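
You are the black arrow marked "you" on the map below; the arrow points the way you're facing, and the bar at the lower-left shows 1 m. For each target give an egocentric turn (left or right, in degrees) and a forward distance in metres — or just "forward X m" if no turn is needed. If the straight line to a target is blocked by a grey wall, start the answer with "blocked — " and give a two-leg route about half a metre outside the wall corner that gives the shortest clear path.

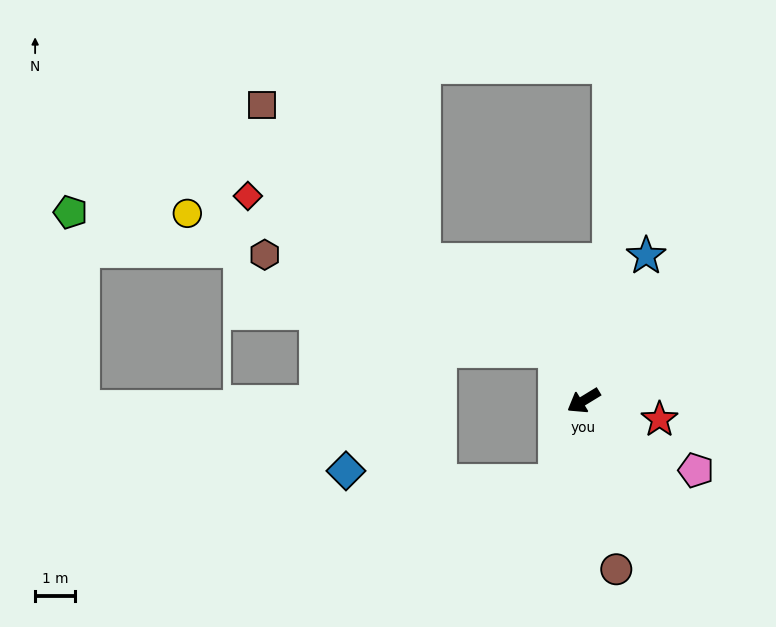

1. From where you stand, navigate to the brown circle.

turn left 70°, forward 4.3 m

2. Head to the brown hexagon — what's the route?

blocked — turn right 92°, forward 1.4 m, then turn left 42°, forward 7.6 m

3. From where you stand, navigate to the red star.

turn left 135°, forward 1.9 m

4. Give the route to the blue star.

turn right 145°, forward 3.9 m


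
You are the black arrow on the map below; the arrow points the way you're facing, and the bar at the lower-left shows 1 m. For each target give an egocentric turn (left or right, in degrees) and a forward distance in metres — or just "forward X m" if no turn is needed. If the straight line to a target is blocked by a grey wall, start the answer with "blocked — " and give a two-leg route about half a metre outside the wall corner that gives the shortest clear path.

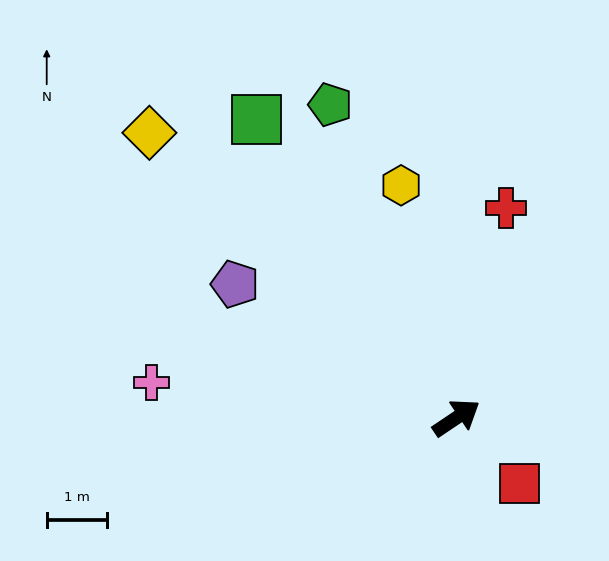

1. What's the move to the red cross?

turn left 43°, forward 3.6 m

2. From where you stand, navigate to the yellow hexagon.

turn left 69°, forward 4.0 m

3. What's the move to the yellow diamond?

turn left 103°, forward 7.0 m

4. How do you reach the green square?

turn left 90°, forward 6.0 m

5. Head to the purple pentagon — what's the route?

turn left 115°, forward 4.3 m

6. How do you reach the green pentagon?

turn left 78°, forward 5.6 m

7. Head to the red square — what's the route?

turn right 80°, forward 1.5 m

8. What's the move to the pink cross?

turn left 139°, forward 5.1 m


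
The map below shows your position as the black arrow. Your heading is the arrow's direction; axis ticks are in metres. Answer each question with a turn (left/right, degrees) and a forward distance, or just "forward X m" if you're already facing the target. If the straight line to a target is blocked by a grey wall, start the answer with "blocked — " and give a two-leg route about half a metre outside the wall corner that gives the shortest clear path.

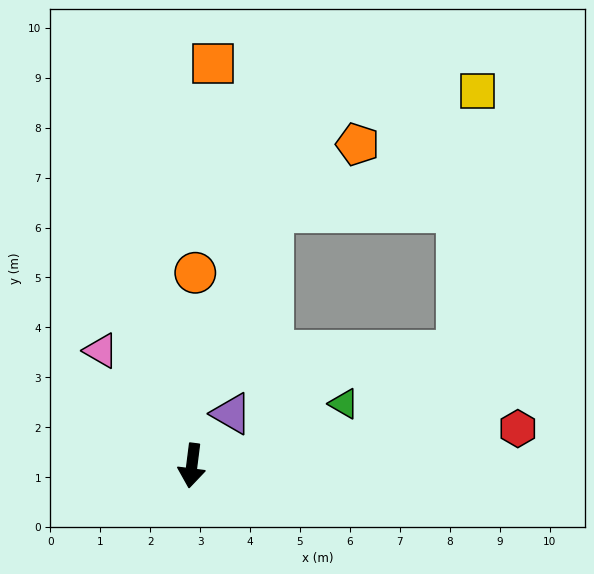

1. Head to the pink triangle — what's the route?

turn right 134°, forward 2.9 m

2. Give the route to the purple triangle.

turn left 150°, forward 1.3 m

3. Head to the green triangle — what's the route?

turn left 119°, forward 3.3 m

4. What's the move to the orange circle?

turn right 174°, forward 3.9 m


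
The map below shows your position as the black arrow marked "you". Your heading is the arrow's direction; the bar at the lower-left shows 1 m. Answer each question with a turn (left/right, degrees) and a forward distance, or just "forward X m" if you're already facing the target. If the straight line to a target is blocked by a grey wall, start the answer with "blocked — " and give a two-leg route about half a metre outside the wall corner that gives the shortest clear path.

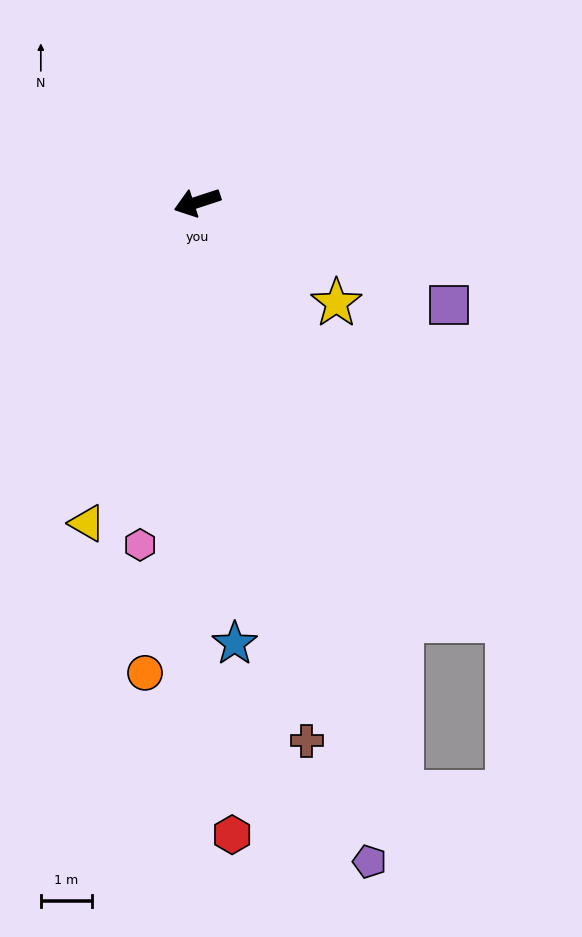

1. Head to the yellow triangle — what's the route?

turn left 53°, forward 6.6 m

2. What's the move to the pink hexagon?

turn left 62°, forward 6.8 m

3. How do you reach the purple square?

turn left 140°, forward 5.3 m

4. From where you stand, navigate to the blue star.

turn left 77°, forward 8.6 m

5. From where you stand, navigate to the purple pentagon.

turn left 87°, forward 13.3 m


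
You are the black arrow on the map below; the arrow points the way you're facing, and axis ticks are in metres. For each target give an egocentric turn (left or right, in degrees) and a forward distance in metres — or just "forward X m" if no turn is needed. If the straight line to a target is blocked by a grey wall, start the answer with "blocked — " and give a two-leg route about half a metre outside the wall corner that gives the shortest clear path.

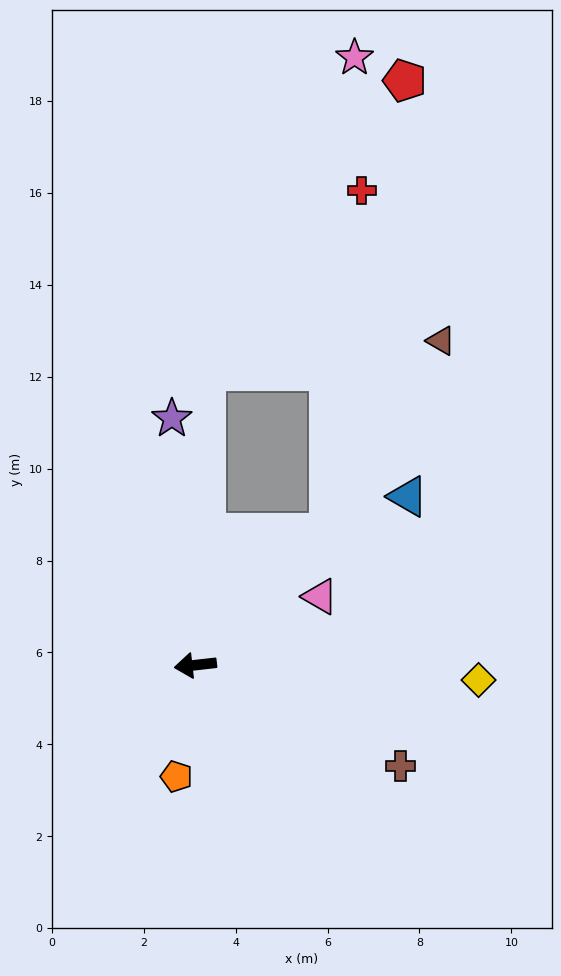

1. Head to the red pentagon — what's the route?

blocked — turn right 99°, forward 6.4 m, then turn right 32°, forward 7.7 m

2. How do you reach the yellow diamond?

turn left 171°, forward 6.2 m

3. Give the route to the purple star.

turn right 91°, forward 5.4 m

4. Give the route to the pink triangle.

turn right 158°, forward 3.1 m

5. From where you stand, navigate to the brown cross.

turn left 147°, forward 5.0 m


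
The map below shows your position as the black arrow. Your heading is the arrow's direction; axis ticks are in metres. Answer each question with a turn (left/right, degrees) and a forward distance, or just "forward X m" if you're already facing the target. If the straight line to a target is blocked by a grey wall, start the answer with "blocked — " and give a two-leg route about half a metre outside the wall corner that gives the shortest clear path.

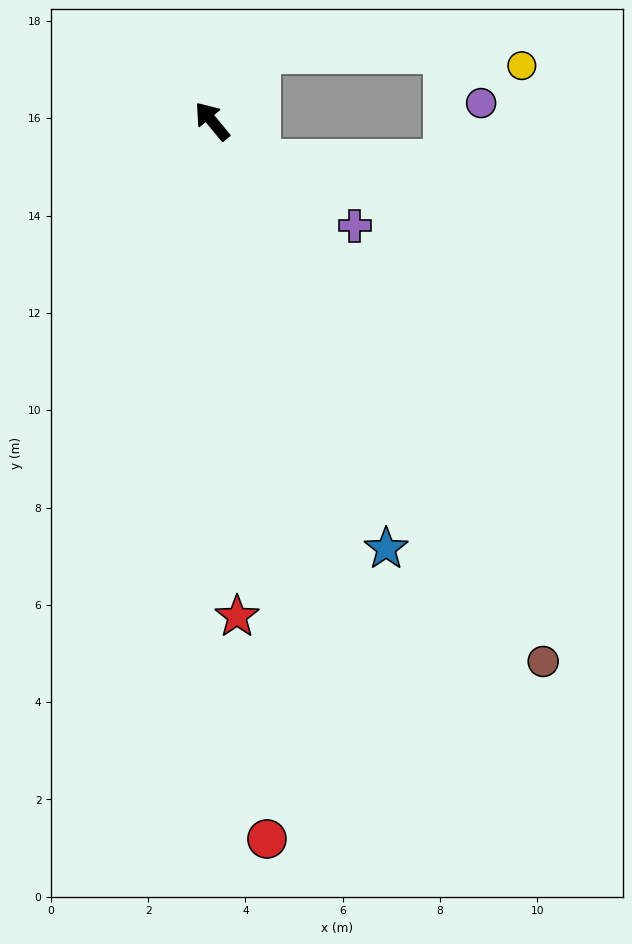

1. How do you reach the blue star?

turn left 163°, forward 9.5 m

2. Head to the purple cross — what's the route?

turn right 166°, forward 3.6 m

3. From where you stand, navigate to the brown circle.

turn left 172°, forward 13.0 m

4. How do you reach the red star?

turn left 143°, forward 10.2 m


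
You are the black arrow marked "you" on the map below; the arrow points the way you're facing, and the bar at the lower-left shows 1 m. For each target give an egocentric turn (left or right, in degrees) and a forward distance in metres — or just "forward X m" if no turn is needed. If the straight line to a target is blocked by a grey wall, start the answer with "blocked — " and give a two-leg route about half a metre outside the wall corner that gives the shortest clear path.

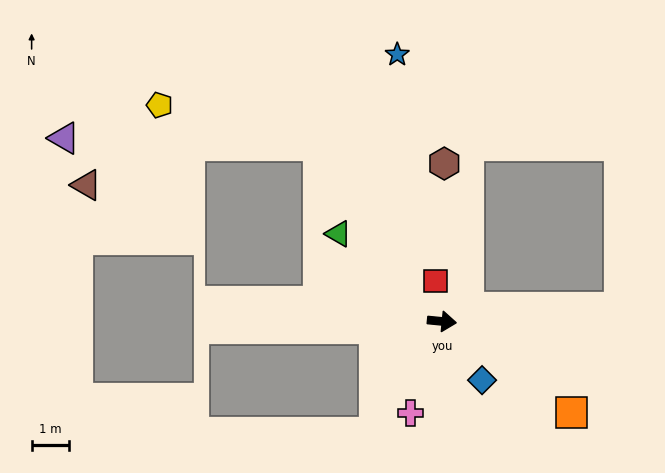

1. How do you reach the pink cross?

turn right 103°, forward 2.6 m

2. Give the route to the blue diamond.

turn right 50°, forward 1.9 m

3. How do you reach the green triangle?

turn left 145°, forward 3.6 m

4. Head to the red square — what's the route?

turn left 104°, forward 1.1 m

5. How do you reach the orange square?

turn right 29°, forward 4.3 m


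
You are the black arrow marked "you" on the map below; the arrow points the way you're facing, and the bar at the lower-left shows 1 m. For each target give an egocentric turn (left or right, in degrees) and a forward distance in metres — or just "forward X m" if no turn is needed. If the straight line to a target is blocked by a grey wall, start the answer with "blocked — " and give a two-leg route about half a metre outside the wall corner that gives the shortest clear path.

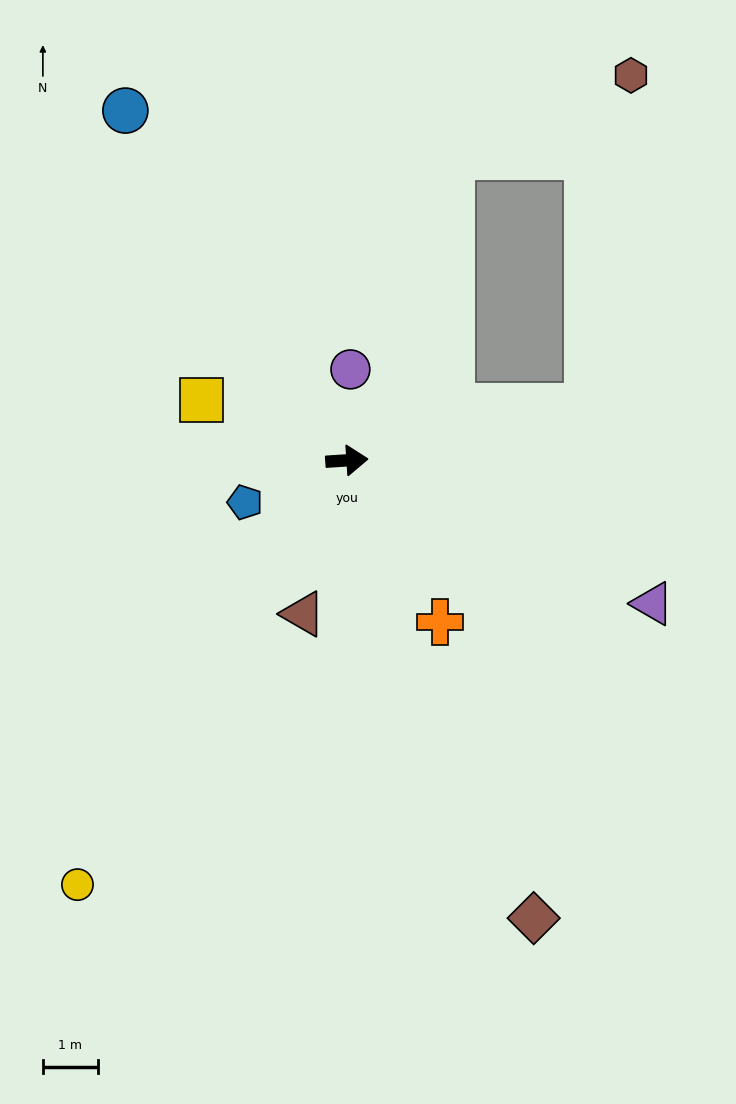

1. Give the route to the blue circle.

turn left 119°, forward 7.6 m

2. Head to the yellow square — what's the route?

turn left 154°, forward 2.9 m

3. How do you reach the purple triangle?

turn right 29°, forward 6.2 m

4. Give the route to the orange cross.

turn right 64°, forward 3.4 m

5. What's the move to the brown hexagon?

blocked — turn left 9°, forward 4.5 m, then turn left 70°, forward 6.1 m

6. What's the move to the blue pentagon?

turn right 161°, forward 2.0 m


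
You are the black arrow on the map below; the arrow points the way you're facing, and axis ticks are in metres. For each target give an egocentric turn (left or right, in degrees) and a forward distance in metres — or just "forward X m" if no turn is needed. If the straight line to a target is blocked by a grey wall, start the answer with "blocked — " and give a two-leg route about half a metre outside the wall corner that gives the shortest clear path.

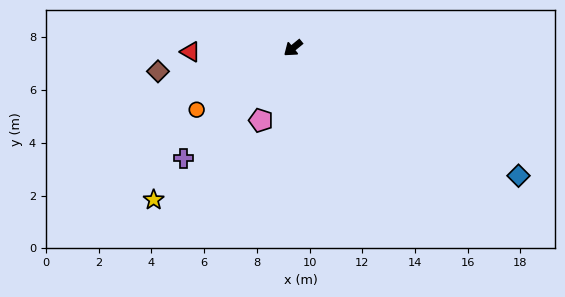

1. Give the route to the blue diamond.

turn left 111°, forward 9.8 m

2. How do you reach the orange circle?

turn right 7°, forward 4.3 m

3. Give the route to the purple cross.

turn left 6°, forward 5.9 m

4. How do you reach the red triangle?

turn right 37°, forward 3.9 m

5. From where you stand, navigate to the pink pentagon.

turn left 27°, forward 3.0 m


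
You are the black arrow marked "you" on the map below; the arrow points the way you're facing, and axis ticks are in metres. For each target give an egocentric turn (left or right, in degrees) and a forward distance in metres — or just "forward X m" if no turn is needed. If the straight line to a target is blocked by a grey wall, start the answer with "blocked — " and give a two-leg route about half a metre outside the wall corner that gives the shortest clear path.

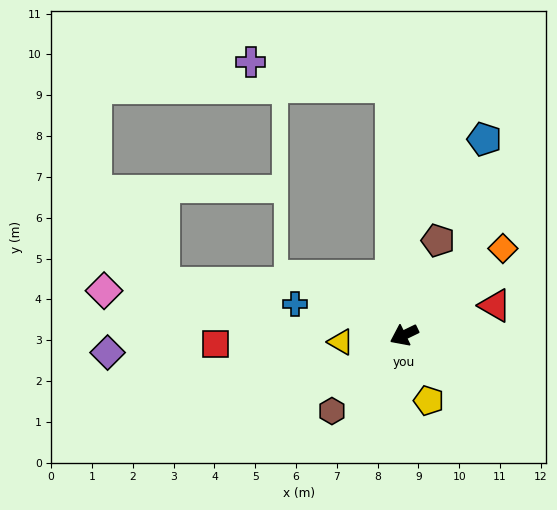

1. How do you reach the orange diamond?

turn right 165°, forward 3.2 m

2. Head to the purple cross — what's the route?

blocked — turn right 113°, forward 6.1 m, then turn left 78°, forward 3.5 m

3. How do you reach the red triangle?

turn left 172°, forward 2.3 m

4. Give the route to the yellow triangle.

turn right 20°, forward 1.6 m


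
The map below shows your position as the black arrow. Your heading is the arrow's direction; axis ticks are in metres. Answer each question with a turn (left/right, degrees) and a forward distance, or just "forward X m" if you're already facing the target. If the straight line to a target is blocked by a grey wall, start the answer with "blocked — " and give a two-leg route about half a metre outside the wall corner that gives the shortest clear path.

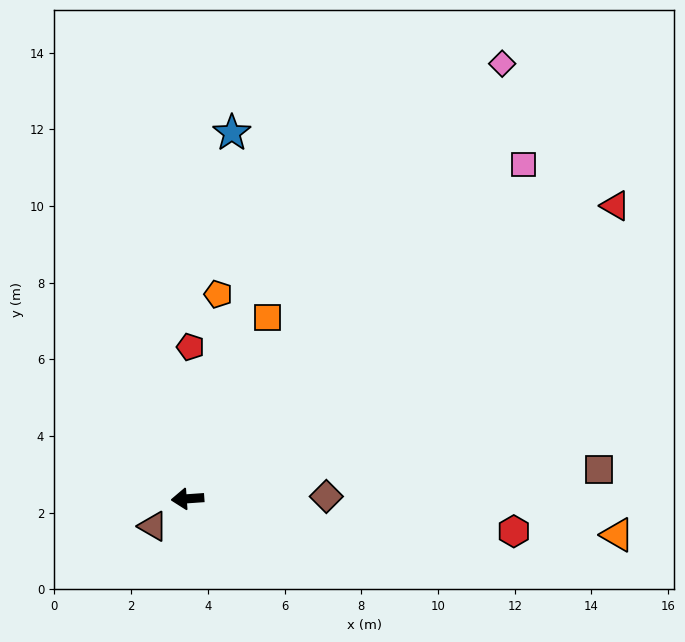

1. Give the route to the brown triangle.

turn left 34°, forward 1.2 m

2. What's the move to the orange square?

turn right 118°, forward 5.2 m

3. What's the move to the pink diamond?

turn right 130°, forward 14.0 m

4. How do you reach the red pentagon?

turn right 95°, forward 4.0 m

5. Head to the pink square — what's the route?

turn right 139°, forward 12.4 m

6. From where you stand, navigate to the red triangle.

turn right 150°, forward 13.5 m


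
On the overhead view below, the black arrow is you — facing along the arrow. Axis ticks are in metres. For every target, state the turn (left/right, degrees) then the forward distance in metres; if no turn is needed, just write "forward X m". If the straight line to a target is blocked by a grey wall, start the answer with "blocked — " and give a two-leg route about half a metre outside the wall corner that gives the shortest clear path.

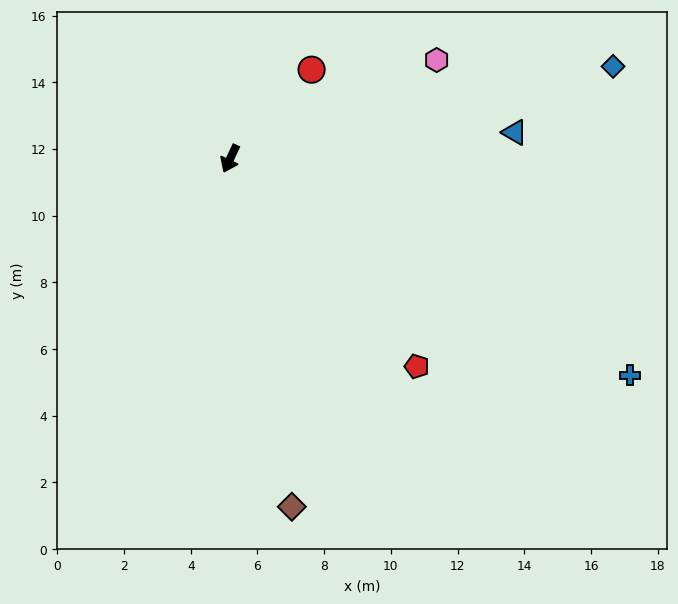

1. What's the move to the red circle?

turn left 163°, forward 3.6 m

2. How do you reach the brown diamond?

turn left 35°, forward 10.6 m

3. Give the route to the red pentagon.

turn left 67°, forward 8.4 m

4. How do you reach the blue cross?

turn left 87°, forward 13.6 m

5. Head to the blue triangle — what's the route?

turn left 120°, forward 8.6 m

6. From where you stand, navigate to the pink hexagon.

turn left 141°, forward 6.9 m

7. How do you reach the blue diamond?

turn left 129°, forward 11.8 m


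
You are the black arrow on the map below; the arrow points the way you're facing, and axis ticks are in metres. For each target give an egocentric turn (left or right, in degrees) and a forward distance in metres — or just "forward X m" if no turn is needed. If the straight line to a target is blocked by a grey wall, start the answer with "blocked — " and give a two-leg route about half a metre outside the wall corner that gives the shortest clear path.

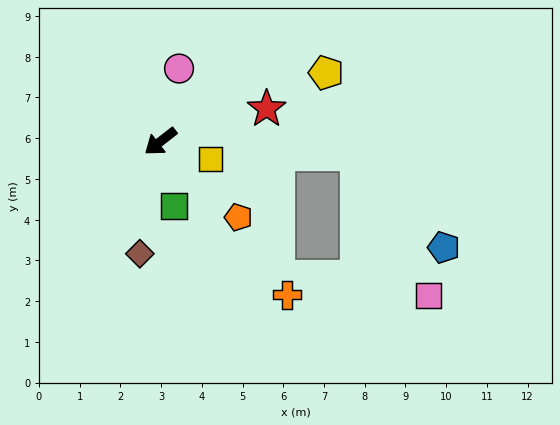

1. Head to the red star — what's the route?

turn left 159°, forward 2.7 m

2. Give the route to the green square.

turn left 64°, forward 1.6 m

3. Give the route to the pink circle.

turn right 142°, forward 1.8 m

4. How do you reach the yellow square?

turn left 123°, forward 1.3 m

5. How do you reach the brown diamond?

turn left 42°, forward 2.8 m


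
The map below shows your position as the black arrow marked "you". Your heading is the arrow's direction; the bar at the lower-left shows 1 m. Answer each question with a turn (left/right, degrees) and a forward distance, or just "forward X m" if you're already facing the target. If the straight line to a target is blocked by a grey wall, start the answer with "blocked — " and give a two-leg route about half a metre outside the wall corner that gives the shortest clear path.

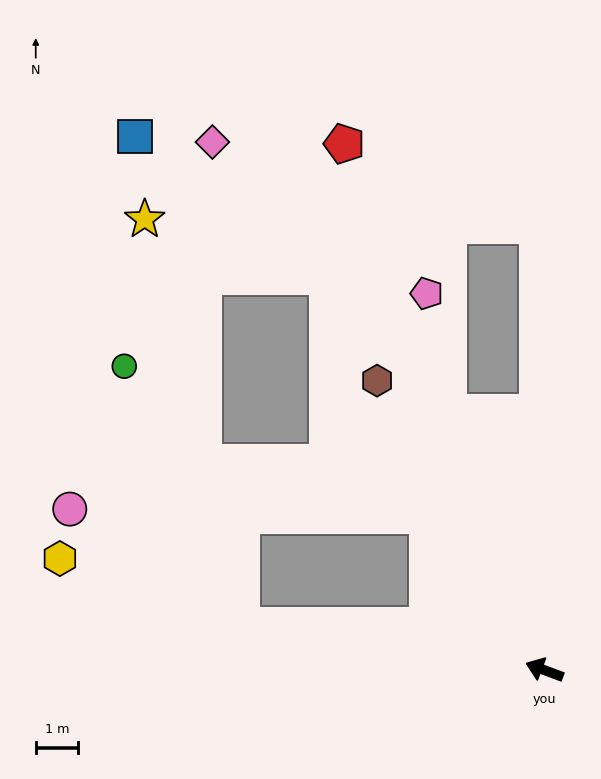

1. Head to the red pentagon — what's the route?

turn right 49°, forward 13.2 m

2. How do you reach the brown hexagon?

turn right 39°, forward 7.9 m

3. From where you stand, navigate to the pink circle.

blocked — turn left 12°, forward 7.2 m, then turn right 25°, forward 4.9 m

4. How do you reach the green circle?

blocked — turn left 12°, forward 7.2 m, then turn right 57°, forward 6.7 m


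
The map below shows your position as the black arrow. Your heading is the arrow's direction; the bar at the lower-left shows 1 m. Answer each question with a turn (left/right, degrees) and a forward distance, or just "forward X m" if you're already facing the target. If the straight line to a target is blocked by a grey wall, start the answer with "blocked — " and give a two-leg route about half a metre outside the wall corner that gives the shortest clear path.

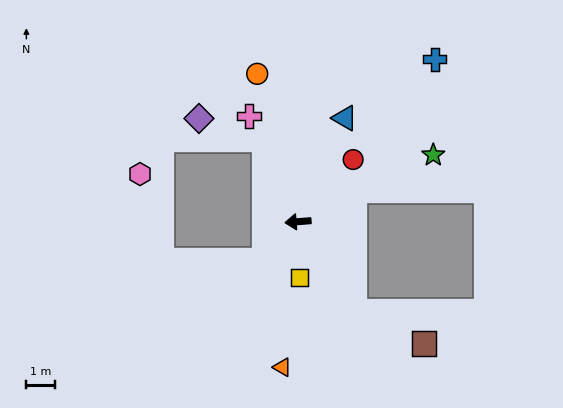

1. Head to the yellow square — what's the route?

turn left 87°, forward 1.9 m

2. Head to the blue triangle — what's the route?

turn right 119°, forward 3.9 m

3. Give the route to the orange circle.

turn right 79°, forward 5.3 m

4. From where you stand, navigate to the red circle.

turn right 136°, forward 2.9 m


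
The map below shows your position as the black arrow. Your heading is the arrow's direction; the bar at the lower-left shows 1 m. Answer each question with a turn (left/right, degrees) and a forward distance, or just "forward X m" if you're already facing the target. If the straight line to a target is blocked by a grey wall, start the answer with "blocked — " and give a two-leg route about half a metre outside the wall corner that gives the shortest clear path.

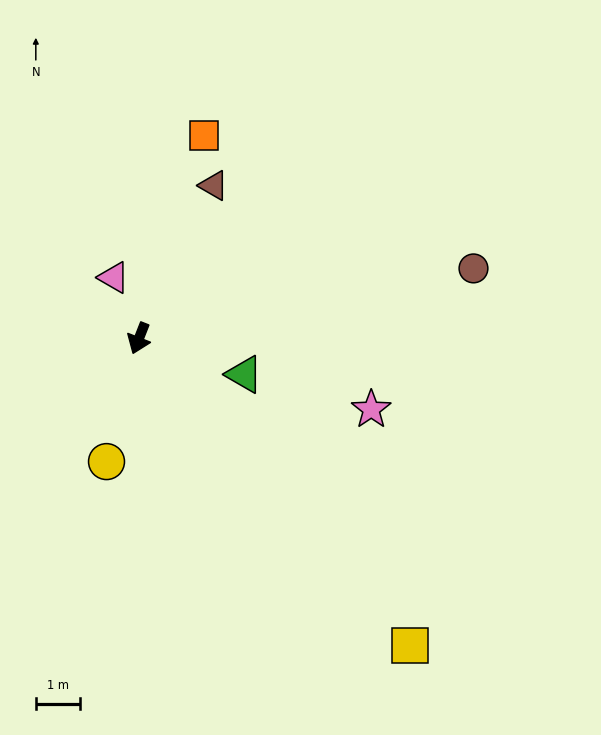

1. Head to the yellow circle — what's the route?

turn left 7°, forward 2.9 m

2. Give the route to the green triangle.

turn left 93°, forward 2.5 m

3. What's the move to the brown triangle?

turn left 175°, forward 3.8 m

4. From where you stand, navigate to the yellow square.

turn left 63°, forward 9.2 m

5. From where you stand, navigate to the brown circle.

turn left 123°, forward 7.7 m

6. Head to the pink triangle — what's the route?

turn right 136°, forward 1.5 m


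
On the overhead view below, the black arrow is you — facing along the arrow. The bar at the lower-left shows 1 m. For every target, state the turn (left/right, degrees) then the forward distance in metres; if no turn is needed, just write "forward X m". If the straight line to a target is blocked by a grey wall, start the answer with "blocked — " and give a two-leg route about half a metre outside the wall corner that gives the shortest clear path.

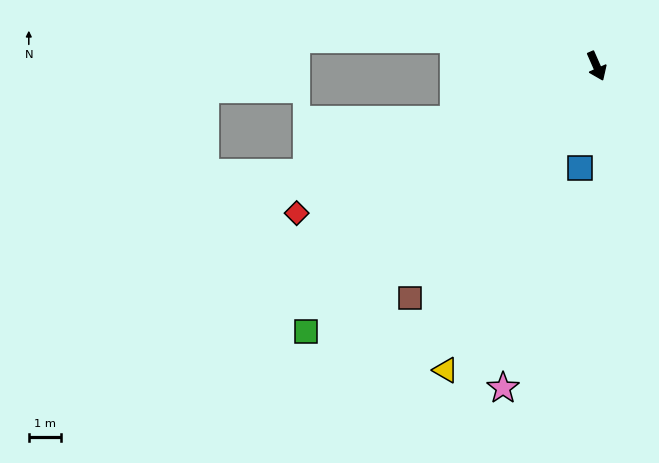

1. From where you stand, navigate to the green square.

turn right 71°, forward 12.0 m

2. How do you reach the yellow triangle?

turn right 50°, forward 10.4 m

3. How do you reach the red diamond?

turn right 88°, forward 10.2 m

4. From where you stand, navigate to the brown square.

turn right 63°, forward 9.1 m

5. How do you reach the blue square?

turn right 33°, forward 3.2 m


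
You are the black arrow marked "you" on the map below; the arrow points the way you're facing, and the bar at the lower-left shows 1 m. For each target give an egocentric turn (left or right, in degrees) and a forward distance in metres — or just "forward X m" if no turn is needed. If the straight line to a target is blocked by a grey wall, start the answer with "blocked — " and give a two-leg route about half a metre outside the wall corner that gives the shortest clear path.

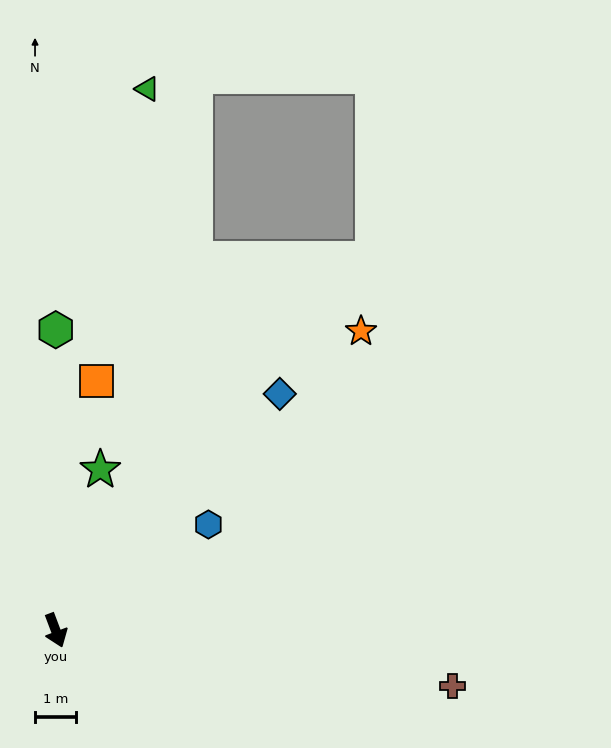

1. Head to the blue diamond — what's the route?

turn left 116°, forward 8.0 m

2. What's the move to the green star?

turn left 144°, forward 4.1 m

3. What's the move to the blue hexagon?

turn left 104°, forward 4.5 m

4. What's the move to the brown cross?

turn left 61°, forward 9.8 m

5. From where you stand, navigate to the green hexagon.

turn left 159°, forward 7.3 m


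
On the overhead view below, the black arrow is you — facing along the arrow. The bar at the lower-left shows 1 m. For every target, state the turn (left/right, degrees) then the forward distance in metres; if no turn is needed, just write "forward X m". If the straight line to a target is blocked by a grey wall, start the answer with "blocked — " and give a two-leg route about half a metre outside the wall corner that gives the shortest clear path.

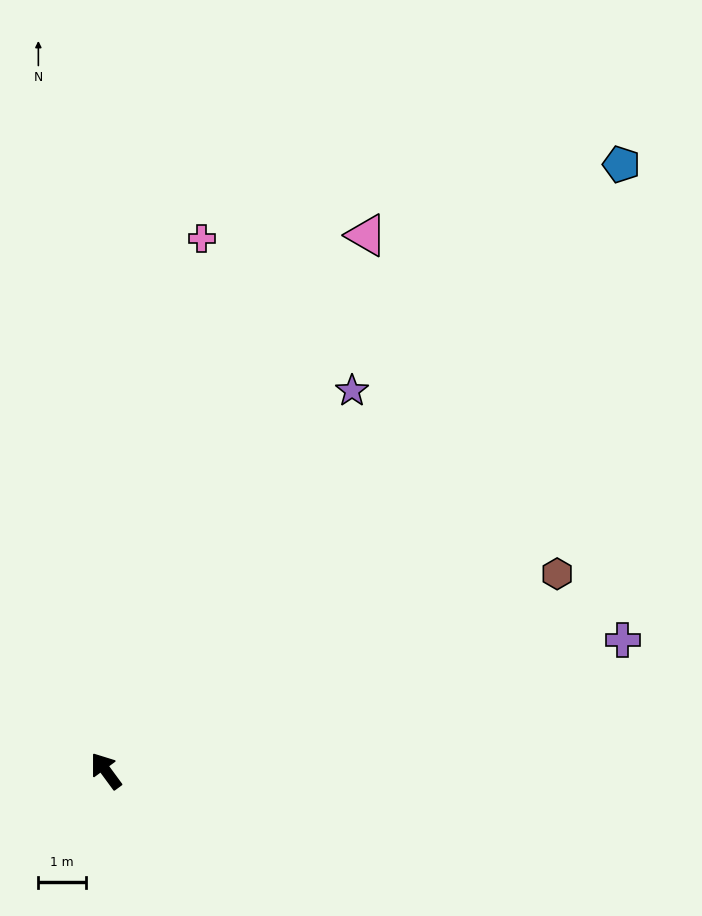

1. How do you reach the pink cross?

turn right 47°, forward 11.4 m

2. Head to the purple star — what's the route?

turn right 69°, forward 9.5 m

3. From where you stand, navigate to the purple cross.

turn right 112°, forward 11.2 m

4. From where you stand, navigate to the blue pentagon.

turn right 77°, forward 16.7 m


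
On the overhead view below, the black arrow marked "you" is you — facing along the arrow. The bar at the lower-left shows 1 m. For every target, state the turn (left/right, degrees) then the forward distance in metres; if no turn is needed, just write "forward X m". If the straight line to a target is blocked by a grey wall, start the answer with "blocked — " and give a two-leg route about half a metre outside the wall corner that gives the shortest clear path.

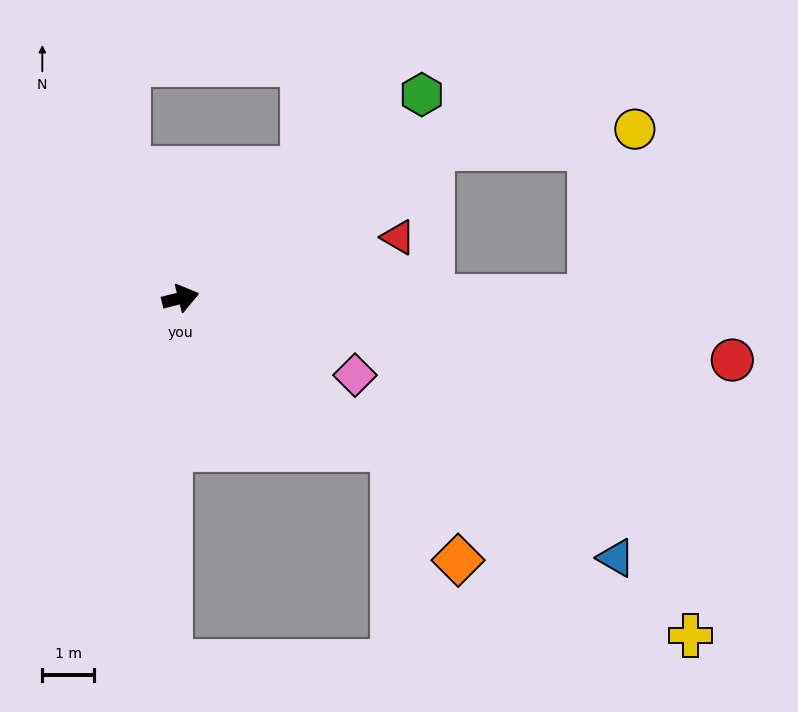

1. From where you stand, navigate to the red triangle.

forward 4.4 m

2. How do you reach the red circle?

turn right 21°, forward 10.7 m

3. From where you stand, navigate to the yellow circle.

blocked — turn left 17°, forward 5.6 m, then turn right 26°, forward 3.9 m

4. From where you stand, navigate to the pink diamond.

turn right 38°, forward 3.7 m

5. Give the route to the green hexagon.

turn left 26°, forward 6.1 m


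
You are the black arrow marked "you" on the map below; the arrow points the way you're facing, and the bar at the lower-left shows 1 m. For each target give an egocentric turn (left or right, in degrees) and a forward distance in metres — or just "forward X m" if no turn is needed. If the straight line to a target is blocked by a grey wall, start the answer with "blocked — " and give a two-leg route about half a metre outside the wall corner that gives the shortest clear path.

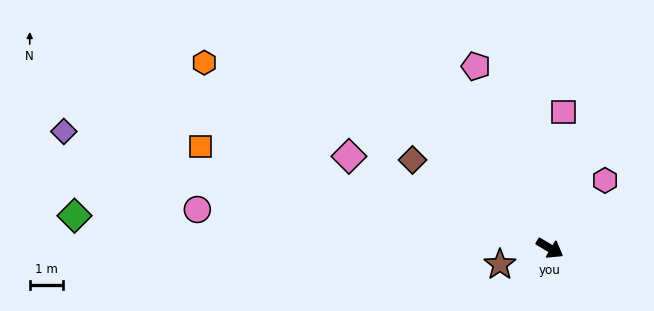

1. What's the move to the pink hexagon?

turn left 82°, forward 2.6 m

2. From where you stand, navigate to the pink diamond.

turn right 174°, forward 6.6 m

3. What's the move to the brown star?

turn right 131°, forward 1.6 m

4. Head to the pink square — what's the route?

turn left 115°, forward 4.1 m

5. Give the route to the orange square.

turn right 165°, forward 10.8 m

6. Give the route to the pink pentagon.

turn left 143°, forward 5.8 m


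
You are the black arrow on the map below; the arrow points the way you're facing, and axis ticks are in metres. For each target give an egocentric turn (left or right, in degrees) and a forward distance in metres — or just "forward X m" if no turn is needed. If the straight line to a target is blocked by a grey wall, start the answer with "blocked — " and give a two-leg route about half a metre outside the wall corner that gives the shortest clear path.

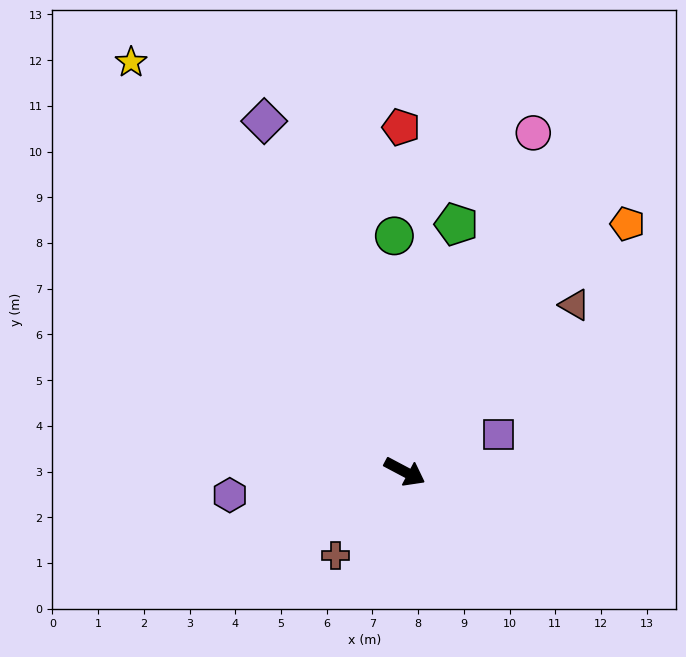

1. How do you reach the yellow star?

turn left 152°, forward 10.8 m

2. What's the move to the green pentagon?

turn left 106°, forward 5.5 m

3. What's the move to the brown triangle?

turn left 72°, forward 5.2 m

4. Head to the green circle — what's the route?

turn left 120°, forward 5.2 m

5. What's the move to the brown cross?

turn right 102°, forward 2.4 m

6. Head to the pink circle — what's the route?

turn left 97°, forward 7.9 m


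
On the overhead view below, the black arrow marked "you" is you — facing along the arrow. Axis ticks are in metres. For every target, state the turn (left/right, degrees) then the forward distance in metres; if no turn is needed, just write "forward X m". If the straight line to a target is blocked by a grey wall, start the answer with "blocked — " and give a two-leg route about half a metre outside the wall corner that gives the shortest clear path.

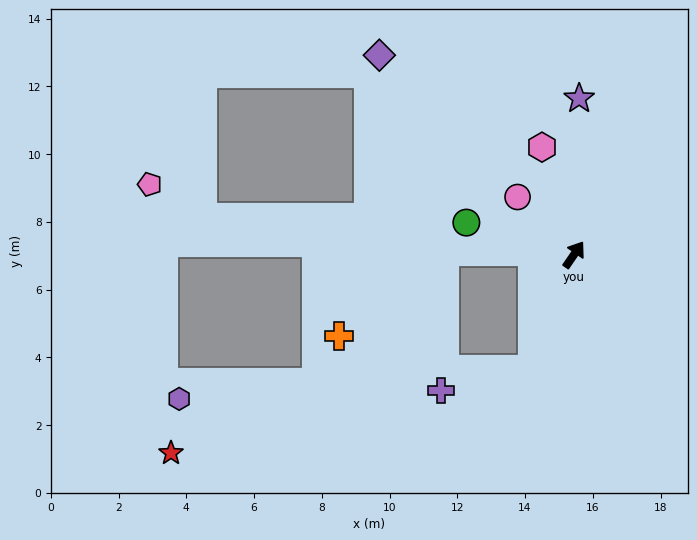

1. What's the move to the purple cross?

blocked — turn right 166°, forward 3.6 m, then turn right 56°, forward 2.8 m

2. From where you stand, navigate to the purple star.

turn left 33°, forward 4.6 m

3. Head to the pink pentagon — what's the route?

blocked — turn left 119°, forward 11.0 m, then turn right 26°, forward 1.8 m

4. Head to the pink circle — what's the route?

turn left 79°, forward 2.4 m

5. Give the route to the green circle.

turn left 108°, forward 3.3 m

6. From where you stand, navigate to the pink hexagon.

turn left 51°, forward 3.3 m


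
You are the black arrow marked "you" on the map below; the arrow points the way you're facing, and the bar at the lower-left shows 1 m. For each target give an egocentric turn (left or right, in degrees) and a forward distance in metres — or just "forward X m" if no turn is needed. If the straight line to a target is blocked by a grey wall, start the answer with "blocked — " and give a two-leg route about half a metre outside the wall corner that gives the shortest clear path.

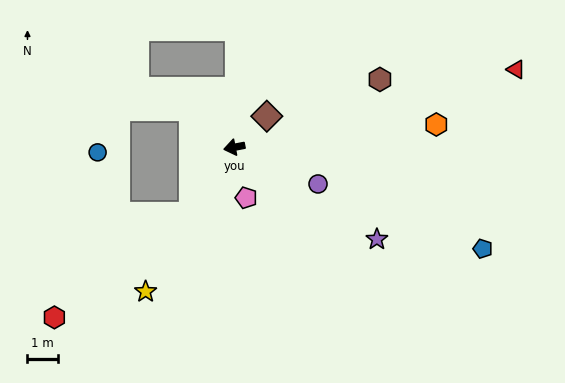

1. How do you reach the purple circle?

turn left 145°, forward 3.0 m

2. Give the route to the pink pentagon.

turn left 92°, forward 1.7 m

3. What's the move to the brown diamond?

turn right 147°, forward 1.5 m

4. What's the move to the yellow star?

turn left 48°, forward 5.6 m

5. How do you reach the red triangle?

turn right 175°, forward 9.7 m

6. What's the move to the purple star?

turn left 136°, forward 5.6 m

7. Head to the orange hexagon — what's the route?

turn left 176°, forward 6.7 m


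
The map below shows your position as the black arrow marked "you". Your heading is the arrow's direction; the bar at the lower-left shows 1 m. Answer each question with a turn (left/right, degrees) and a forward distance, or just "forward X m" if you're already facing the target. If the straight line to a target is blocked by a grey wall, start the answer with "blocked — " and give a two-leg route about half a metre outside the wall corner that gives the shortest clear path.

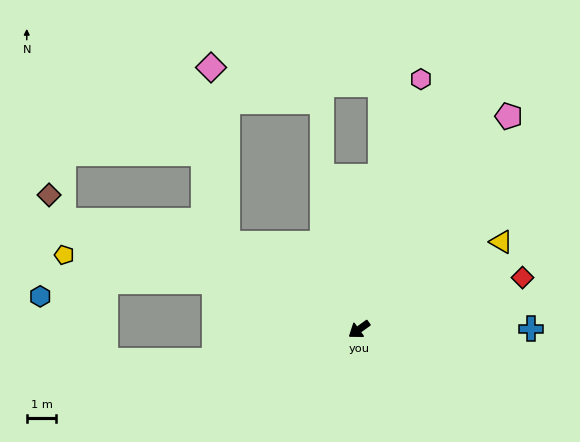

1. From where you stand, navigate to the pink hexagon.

turn right 140°, forward 8.8 m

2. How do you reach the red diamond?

turn left 162°, forward 5.8 m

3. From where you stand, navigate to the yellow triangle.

turn left 176°, forward 5.7 m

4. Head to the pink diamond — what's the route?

blocked — turn right 69°, forward 5.3 m, then turn right 51°, forward 6.0 m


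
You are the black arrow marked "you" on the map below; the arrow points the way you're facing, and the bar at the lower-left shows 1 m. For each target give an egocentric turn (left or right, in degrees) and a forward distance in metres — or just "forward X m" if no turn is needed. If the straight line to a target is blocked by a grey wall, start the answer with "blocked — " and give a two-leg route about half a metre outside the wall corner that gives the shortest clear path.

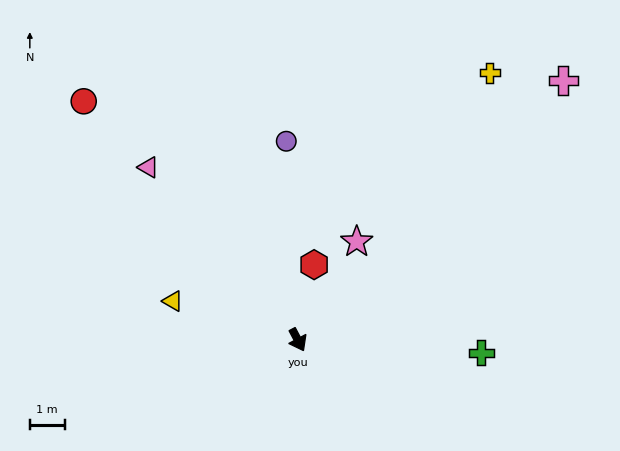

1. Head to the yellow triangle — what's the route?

turn right 135°, forward 3.8 m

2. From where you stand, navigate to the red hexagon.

turn left 140°, forward 2.2 m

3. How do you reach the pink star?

turn left 121°, forward 3.3 m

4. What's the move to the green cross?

turn left 58°, forward 5.3 m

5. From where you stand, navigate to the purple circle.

turn left 155°, forward 5.7 m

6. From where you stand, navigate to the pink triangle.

turn right 167°, forward 6.6 m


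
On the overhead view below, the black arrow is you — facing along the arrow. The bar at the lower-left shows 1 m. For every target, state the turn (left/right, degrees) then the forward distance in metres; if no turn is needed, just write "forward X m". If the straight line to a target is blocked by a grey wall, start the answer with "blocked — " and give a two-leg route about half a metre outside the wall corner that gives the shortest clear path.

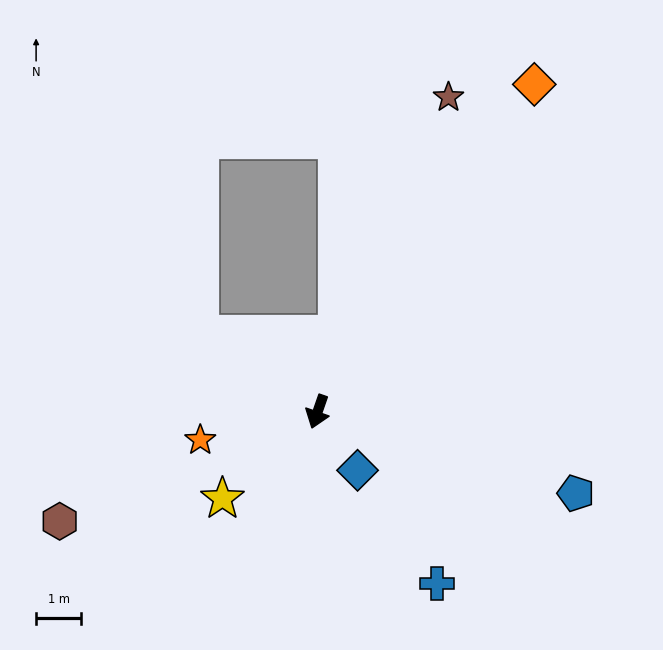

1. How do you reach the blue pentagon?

turn left 92°, forward 6.0 m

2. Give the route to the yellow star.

turn right 28°, forward 2.9 m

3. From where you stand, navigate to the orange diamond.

turn left 166°, forward 8.8 m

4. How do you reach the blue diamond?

turn left 53°, forward 1.6 m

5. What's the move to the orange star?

turn right 57°, forward 2.7 m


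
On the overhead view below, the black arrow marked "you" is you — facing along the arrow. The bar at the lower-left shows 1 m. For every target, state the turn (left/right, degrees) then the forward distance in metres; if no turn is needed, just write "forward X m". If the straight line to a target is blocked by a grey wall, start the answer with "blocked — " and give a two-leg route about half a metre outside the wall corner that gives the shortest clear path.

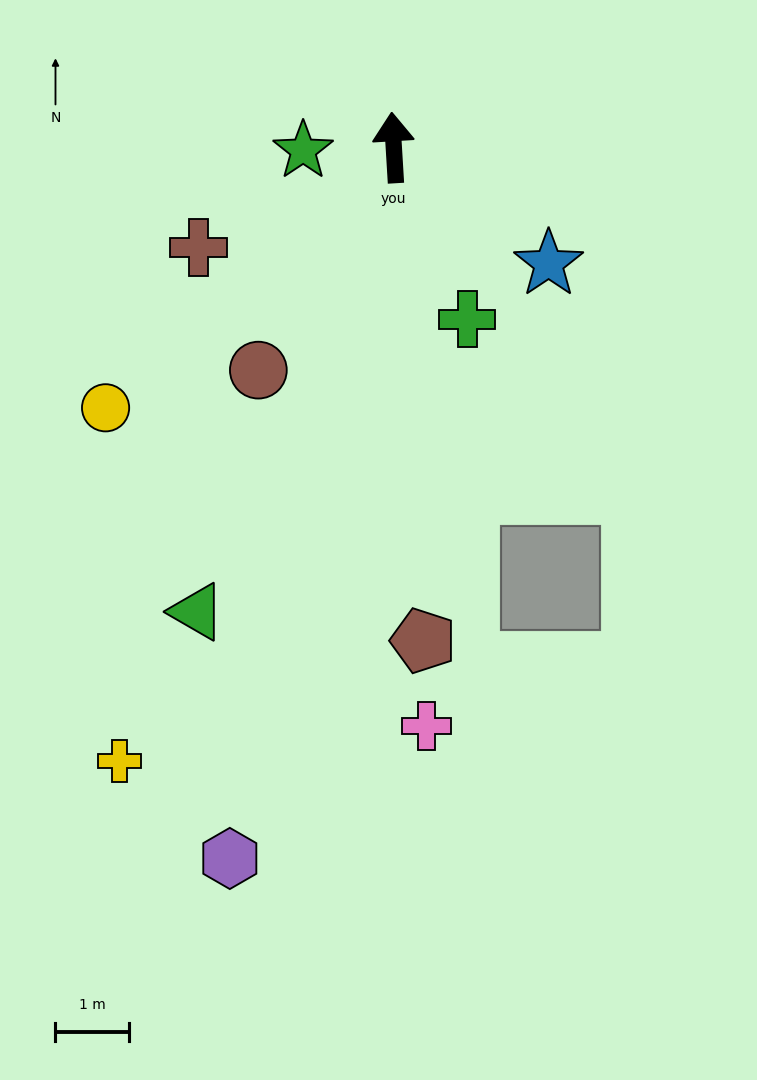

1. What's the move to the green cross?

turn right 160°, forward 2.5 m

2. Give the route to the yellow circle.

turn left 129°, forward 5.3 m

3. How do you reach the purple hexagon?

turn left 164°, forward 9.9 m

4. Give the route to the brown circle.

turn left 145°, forward 3.5 m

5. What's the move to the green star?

turn left 88°, forward 1.2 m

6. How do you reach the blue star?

turn right 130°, forward 2.6 m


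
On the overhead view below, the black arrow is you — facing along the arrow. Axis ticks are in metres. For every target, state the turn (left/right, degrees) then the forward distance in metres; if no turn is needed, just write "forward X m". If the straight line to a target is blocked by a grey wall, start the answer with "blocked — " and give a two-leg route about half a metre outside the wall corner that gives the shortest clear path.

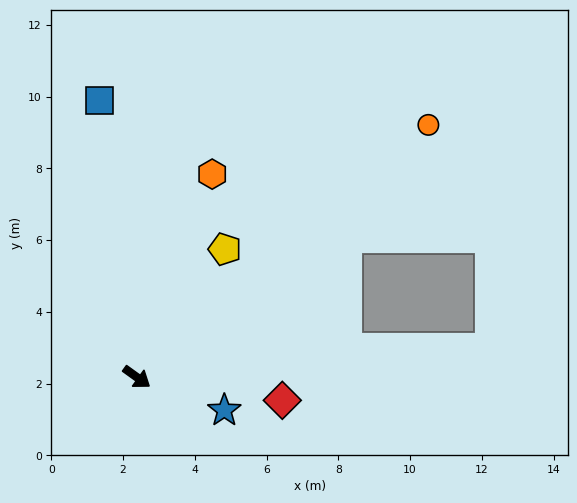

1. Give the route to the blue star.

turn left 15°, forward 2.6 m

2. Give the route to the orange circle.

turn left 77°, forward 10.7 m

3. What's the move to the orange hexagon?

turn left 105°, forward 6.0 m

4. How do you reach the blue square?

turn left 133°, forward 7.8 m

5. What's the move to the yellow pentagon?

turn left 91°, forward 4.3 m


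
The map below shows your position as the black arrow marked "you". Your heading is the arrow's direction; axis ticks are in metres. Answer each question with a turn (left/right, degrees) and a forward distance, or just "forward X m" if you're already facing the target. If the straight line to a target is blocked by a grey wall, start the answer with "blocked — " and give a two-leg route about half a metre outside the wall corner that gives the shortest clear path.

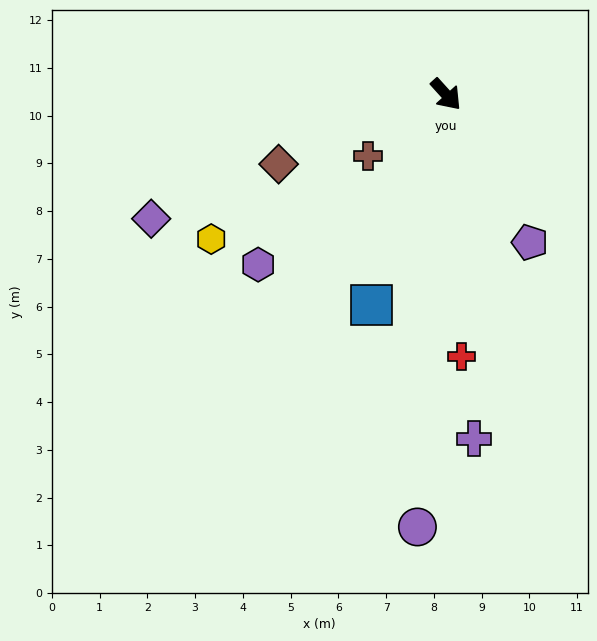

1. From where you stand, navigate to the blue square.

turn right 62°, forward 4.7 m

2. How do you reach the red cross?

turn right 39°, forward 5.5 m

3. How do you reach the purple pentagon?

turn right 13°, forward 3.6 m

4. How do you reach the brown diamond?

turn right 109°, forward 3.8 m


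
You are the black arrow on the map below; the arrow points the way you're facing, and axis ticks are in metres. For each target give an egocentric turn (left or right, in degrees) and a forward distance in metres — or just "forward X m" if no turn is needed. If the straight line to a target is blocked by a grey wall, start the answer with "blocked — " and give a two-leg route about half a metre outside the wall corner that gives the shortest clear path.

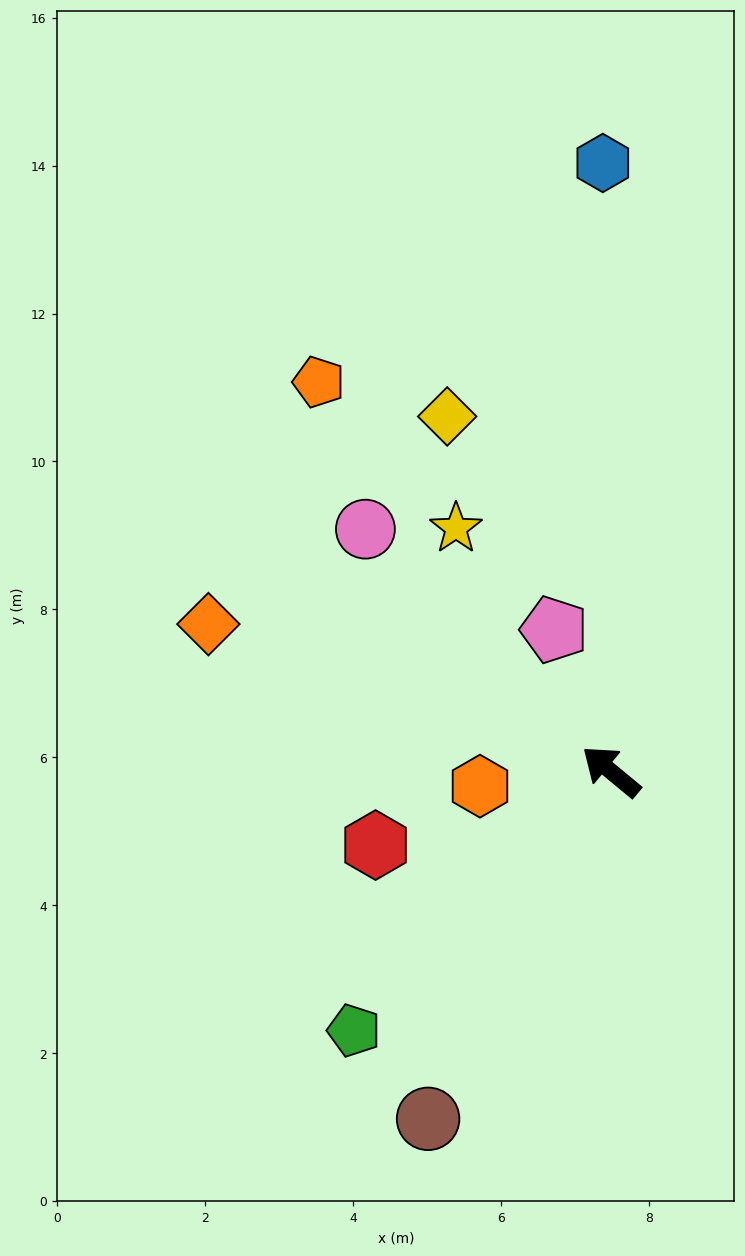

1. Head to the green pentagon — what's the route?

turn left 85°, forward 4.9 m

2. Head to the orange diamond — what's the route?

turn left 20°, forward 5.8 m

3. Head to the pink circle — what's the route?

turn right 5°, forward 4.7 m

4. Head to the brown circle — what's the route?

turn left 102°, forward 5.3 m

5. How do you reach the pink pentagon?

turn right 28°, forward 2.1 m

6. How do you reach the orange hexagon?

turn left 46°, forward 1.8 m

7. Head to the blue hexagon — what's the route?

turn right 50°, forward 8.2 m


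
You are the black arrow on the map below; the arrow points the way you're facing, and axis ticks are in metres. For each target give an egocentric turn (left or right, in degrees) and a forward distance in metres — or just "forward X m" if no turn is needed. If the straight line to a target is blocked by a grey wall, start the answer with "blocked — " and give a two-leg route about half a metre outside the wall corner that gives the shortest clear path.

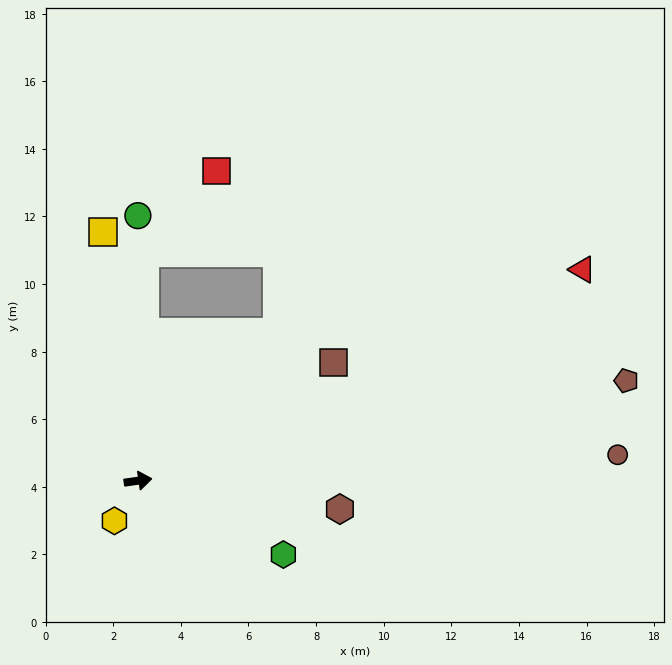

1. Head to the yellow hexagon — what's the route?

turn right 129°, forward 1.4 m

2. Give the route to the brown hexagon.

turn right 16°, forward 6.0 m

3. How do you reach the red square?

blocked — turn left 80°, forward 6.7 m, then turn right 39°, forward 3.2 m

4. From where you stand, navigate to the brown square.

turn left 23°, forward 6.8 m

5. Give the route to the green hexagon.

turn right 35°, forward 4.8 m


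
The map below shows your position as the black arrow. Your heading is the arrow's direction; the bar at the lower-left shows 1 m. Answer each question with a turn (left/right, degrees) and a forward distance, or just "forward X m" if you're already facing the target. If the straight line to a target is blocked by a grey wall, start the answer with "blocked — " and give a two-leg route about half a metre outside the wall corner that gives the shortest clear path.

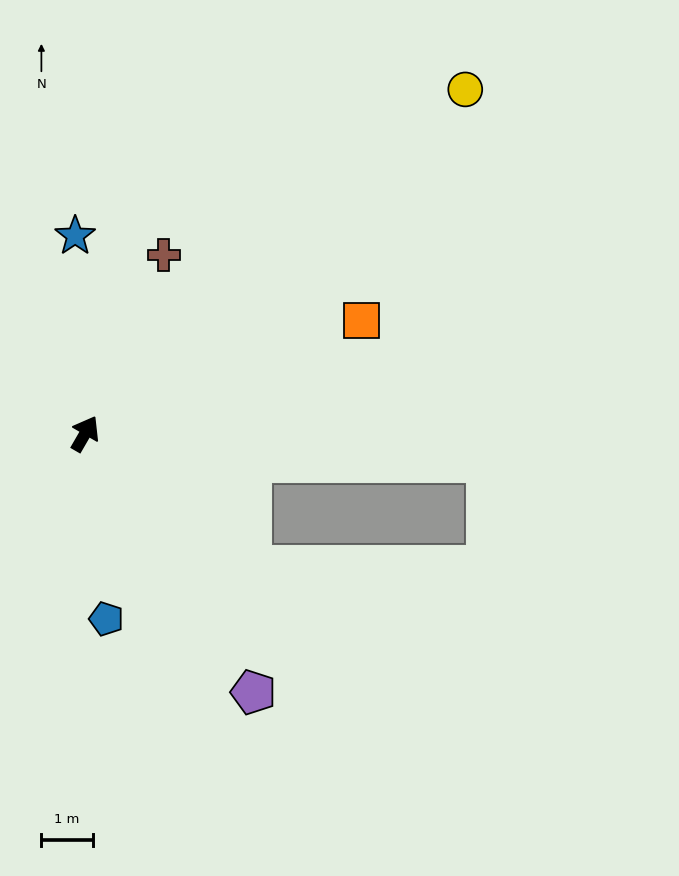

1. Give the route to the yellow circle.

turn right 18°, forward 10.0 m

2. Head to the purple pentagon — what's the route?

turn right 117°, forward 6.0 m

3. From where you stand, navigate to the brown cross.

turn left 6°, forward 3.8 m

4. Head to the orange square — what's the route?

turn right 38°, forward 5.8 m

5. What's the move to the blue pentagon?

turn right 143°, forward 3.6 m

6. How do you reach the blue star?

turn left 33°, forward 3.8 m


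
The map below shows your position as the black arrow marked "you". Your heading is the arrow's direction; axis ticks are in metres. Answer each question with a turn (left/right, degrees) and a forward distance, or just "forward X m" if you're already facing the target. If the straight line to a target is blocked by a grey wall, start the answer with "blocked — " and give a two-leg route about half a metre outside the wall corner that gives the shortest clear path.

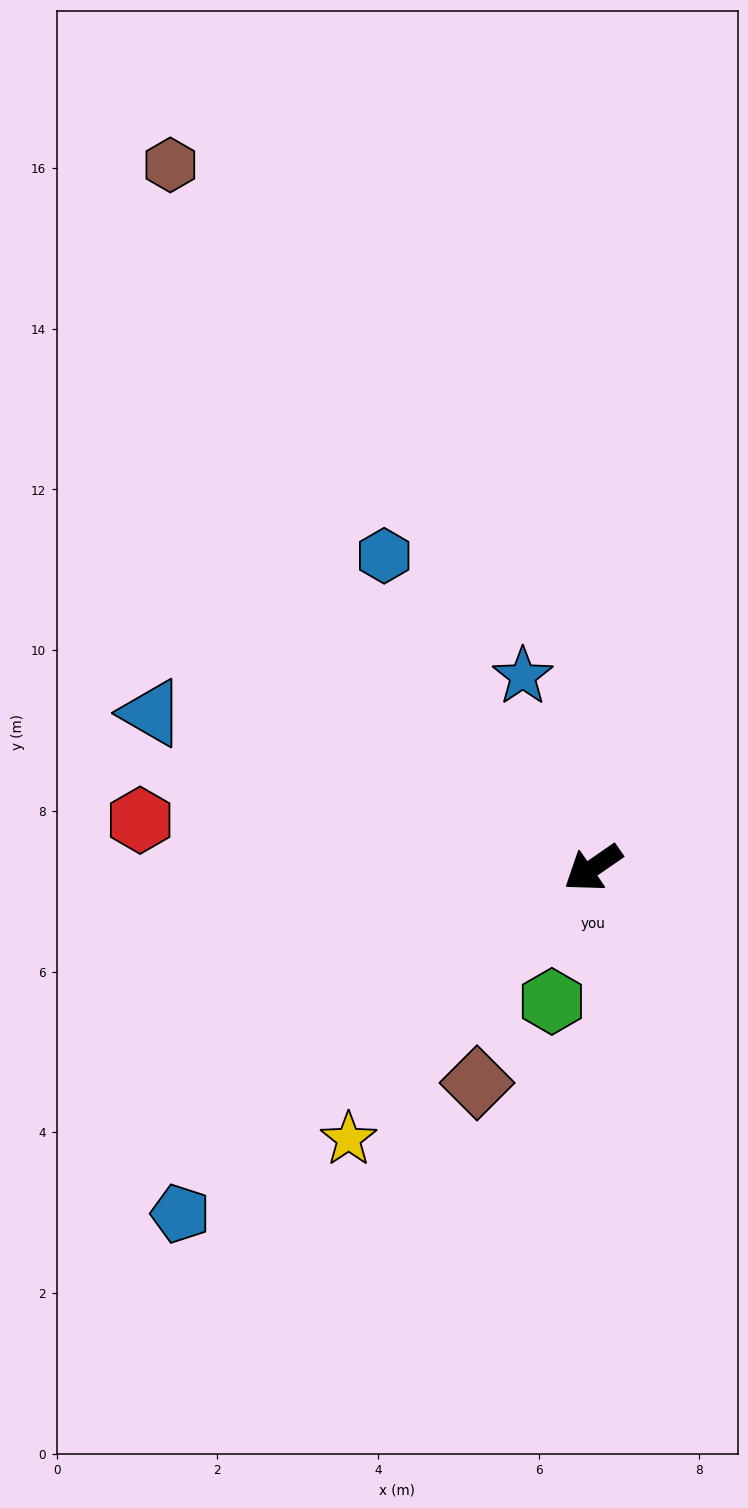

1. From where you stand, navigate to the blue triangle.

turn right 54°, forward 5.8 m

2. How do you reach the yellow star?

turn left 13°, forward 4.5 m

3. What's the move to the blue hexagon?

turn right 91°, forward 4.7 m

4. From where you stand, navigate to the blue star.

turn right 105°, forward 2.5 m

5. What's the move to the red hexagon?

turn right 41°, forward 5.7 m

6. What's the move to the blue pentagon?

turn left 5°, forward 6.7 m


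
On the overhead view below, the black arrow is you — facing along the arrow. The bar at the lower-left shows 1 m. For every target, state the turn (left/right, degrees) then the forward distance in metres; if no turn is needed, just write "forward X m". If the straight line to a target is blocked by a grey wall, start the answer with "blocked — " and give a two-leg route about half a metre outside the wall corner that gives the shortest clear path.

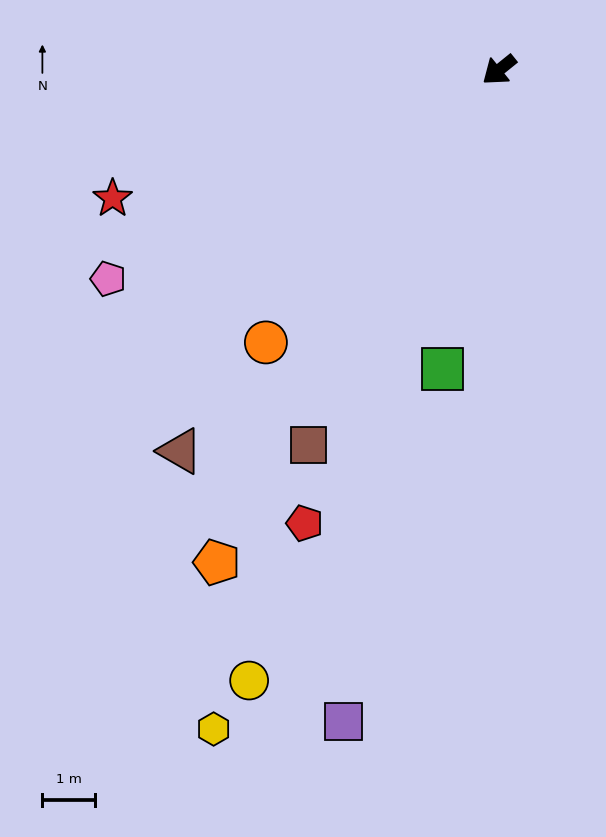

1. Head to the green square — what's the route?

turn left 40°, forward 5.8 m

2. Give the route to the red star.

turn right 21°, forward 7.7 m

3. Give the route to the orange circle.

turn left 11°, forward 6.8 m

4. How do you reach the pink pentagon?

turn right 11°, forward 8.4 m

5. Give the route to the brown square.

turn left 24°, forward 8.0 m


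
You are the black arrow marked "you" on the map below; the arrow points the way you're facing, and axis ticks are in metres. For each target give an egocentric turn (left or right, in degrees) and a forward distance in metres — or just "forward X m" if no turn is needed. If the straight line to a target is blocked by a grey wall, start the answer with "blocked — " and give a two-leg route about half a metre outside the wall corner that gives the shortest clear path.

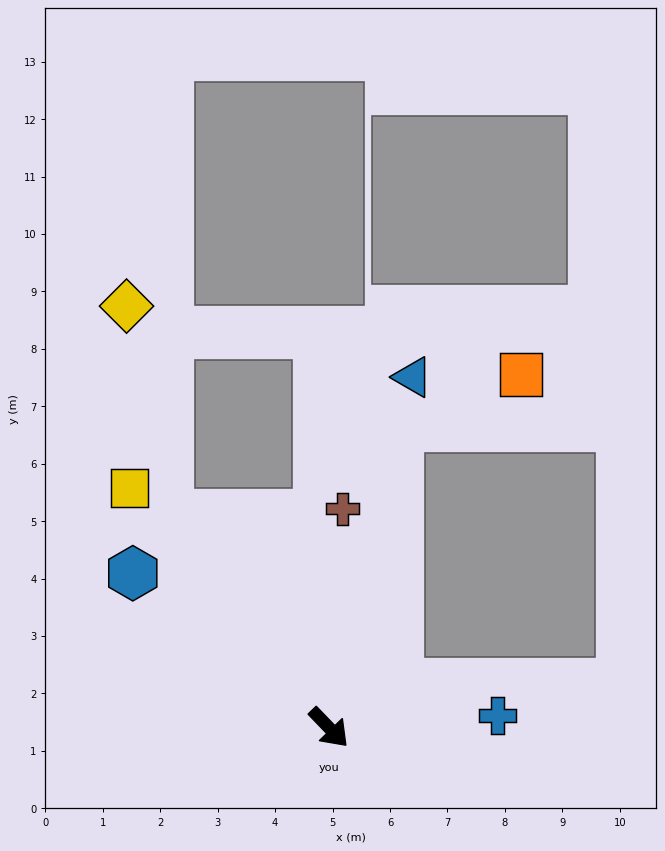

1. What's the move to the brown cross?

turn left 133°, forward 3.8 m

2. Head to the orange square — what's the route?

blocked — turn left 123°, forward 5.4 m, then turn right 54°, forward 2.3 m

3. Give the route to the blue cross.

turn left 50°, forward 2.9 m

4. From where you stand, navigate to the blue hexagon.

turn right 172°, forward 4.3 m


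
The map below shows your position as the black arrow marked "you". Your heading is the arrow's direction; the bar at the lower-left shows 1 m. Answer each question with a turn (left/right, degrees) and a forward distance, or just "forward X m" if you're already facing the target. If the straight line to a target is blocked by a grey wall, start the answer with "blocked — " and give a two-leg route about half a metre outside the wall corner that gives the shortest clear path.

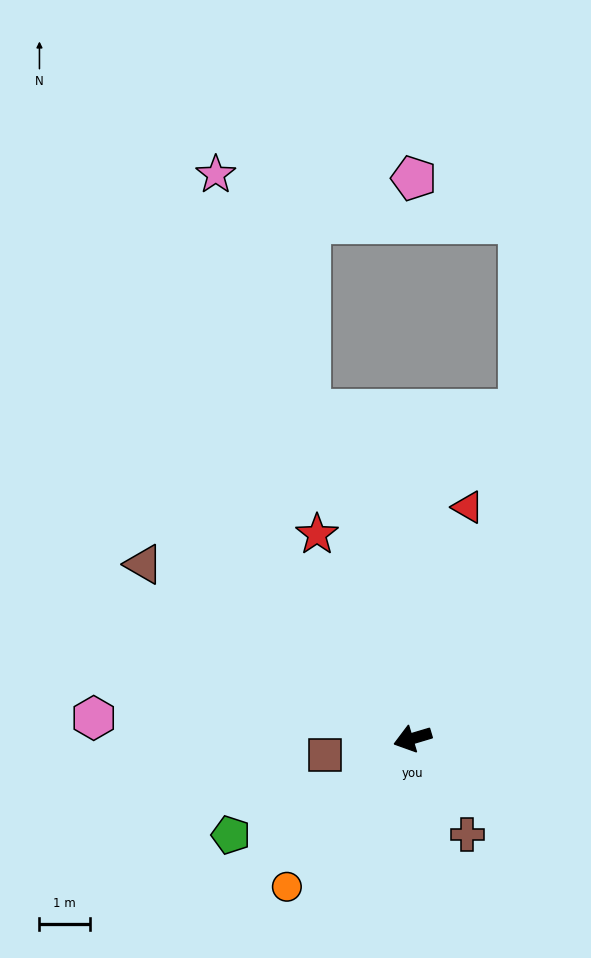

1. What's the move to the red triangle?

turn right 120°, forward 4.7 m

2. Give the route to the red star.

turn right 82°, forward 4.5 m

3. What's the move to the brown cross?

turn left 103°, forward 2.2 m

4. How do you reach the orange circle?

turn left 33°, forward 3.9 m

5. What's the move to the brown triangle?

turn right 50°, forward 6.4 m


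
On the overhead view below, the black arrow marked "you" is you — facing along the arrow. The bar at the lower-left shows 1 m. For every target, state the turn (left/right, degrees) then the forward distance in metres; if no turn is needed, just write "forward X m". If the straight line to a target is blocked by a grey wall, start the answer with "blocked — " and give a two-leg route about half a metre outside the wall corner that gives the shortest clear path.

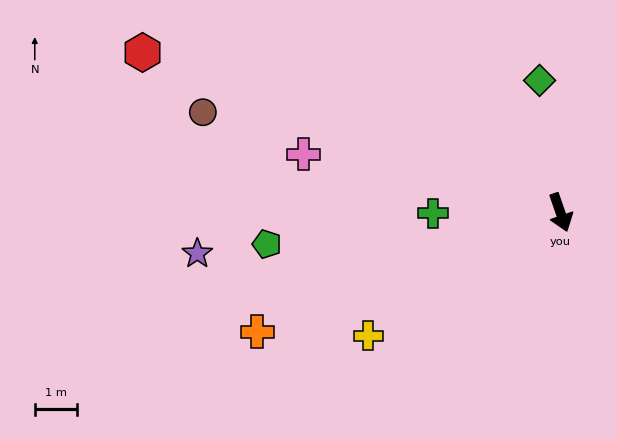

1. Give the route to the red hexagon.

turn right 130°, forward 10.5 m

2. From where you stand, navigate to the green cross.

turn right 109°, forward 3.0 m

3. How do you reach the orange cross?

turn right 88°, forward 7.6 m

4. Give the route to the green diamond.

turn left 170°, forward 3.1 m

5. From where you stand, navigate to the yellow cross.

turn right 76°, forward 5.4 m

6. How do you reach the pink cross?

turn right 122°, forward 6.2 m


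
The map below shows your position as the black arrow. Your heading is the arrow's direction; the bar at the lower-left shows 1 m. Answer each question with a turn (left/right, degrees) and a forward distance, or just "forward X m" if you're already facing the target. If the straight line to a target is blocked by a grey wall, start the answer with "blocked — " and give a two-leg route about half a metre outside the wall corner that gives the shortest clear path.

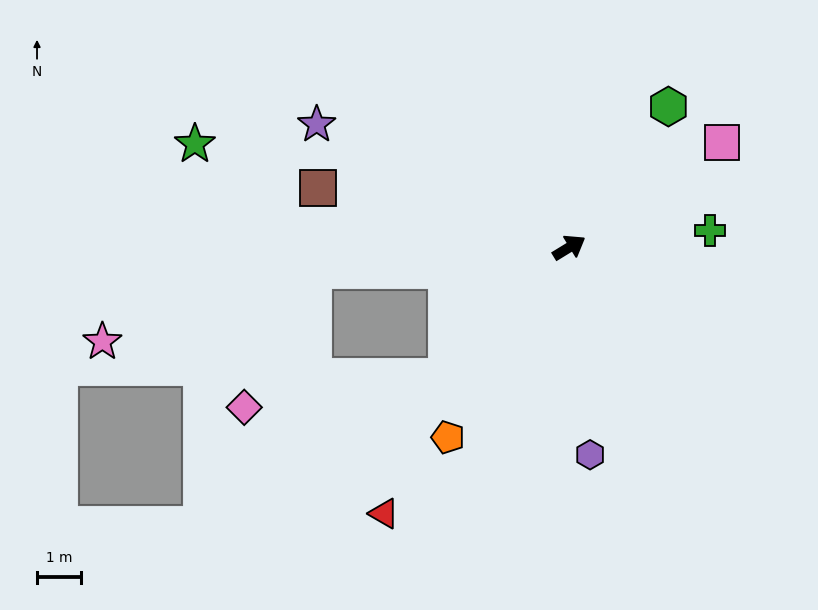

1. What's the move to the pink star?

blocked — turn left 154°, forward 5.9 m, then turn left 13°, forward 5.1 m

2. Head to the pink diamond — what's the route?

blocked — turn right 165°, forward 4.1 m, then turn right 38°, forward 4.7 m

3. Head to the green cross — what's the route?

turn right 25°, forward 3.3 m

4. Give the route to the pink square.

turn left 3°, forward 4.3 m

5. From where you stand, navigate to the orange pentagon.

turn right 154°, forward 5.2 m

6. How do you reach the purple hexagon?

turn right 116°, forward 4.8 m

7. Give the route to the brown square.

turn left 135°, forward 5.9 m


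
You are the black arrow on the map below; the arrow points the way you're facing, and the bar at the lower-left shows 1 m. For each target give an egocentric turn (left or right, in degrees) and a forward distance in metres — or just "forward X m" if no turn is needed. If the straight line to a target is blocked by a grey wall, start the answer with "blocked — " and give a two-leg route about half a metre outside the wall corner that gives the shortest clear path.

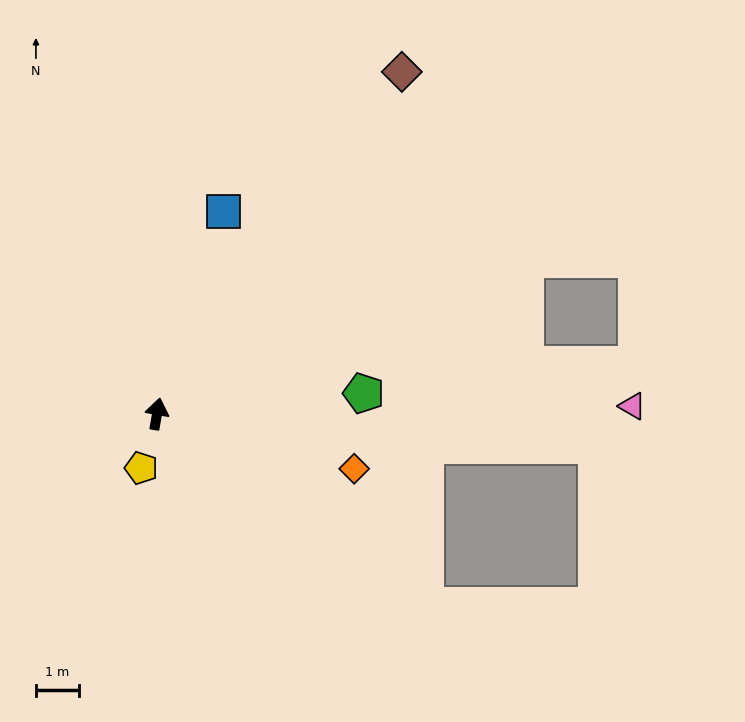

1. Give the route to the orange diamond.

turn right 96°, forward 4.7 m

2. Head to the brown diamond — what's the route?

turn right 26°, forward 9.8 m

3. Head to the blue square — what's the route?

turn right 8°, forward 4.9 m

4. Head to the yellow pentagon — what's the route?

turn left 174°, forward 1.3 m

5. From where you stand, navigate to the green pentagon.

turn right 74°, forward 4.8 m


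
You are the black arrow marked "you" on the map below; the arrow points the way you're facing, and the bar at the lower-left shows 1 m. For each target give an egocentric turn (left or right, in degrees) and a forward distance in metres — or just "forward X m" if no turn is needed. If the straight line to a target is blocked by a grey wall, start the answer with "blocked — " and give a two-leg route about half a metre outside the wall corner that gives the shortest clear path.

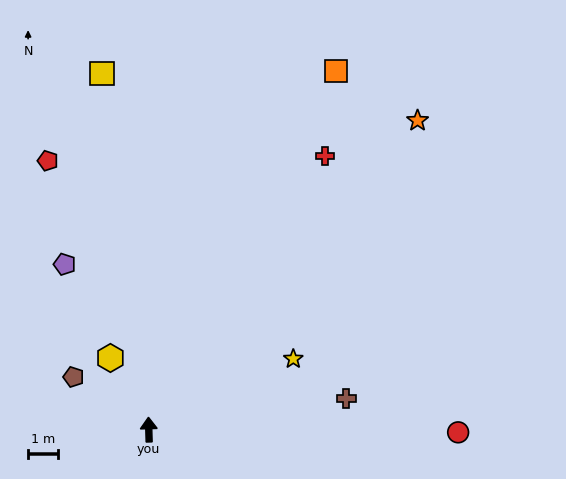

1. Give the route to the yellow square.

turn left 6°, forward 11.9 m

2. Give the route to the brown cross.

turn right 83°, forward 6.7 m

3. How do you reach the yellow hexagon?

turn left 27°, forward 2.7 m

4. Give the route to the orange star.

turn right 43°, forward 13.6 m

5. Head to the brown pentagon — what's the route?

turn left 53°, forward 3.1 m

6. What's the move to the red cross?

turn right 34°, forward 10.8 m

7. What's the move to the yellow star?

turn right 66°, forward 5.4 m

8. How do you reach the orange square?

turn right 29°, forward 13.5 m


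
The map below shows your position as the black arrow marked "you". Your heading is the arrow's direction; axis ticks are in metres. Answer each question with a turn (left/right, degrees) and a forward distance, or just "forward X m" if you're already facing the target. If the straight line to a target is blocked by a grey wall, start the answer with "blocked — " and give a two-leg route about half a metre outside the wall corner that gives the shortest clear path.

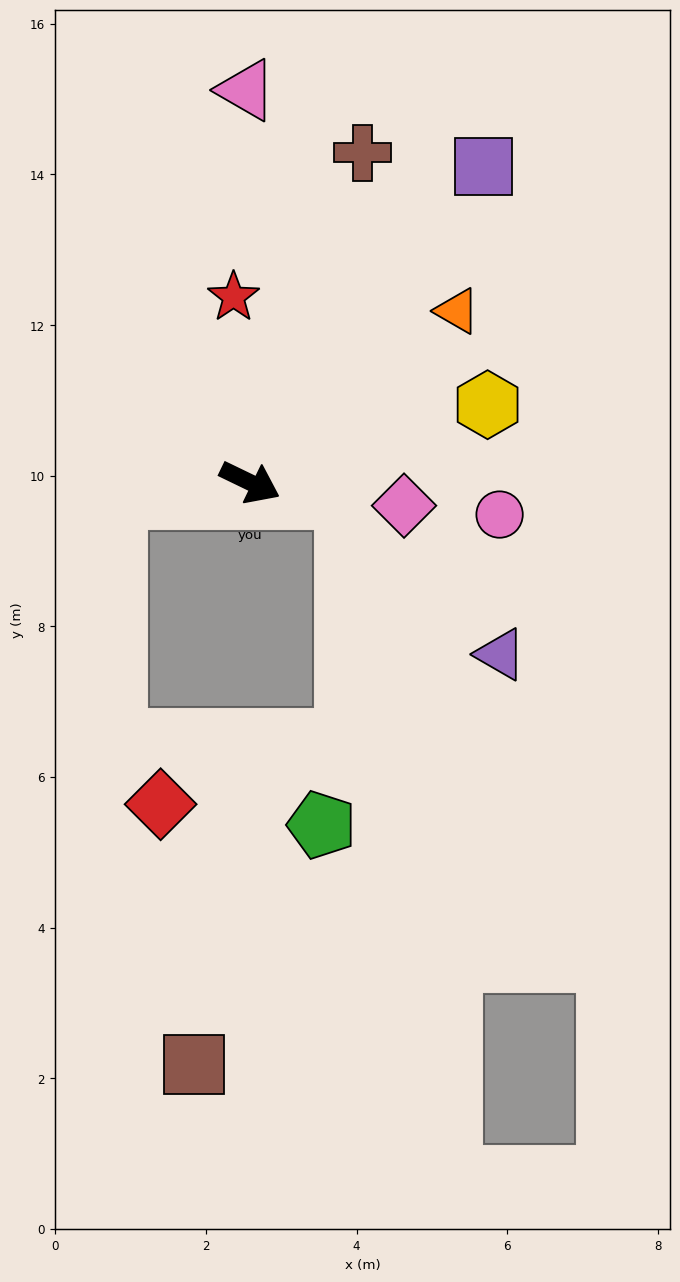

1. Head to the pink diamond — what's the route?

turn left 17°, forward 2.1 m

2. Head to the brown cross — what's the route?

turn left 97°, forward 4.6 m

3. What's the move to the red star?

turn left 121°, forward 2.5 m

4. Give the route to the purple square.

turn left 79°, forward 5.2 m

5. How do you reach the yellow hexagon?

turn left 44°, forward 3.3 m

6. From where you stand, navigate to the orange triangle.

turn left 65°, forward 3.6 m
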